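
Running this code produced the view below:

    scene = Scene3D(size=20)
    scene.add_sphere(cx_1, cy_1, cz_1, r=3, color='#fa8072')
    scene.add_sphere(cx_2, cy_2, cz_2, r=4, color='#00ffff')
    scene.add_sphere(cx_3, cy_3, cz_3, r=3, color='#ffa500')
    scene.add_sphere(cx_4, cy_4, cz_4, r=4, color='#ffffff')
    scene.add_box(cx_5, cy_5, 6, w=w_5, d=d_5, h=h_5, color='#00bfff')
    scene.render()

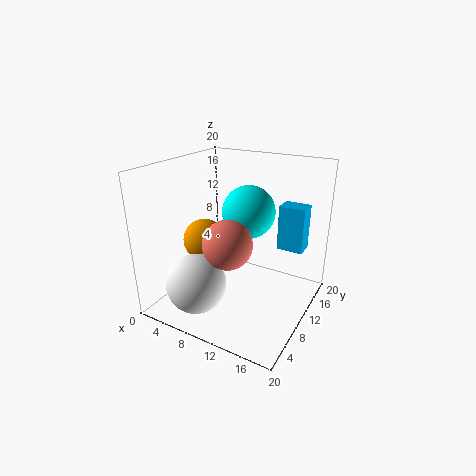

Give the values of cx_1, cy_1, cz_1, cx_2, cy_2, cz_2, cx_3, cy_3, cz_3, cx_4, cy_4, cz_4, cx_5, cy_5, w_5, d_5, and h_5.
cx_1 = 12; cy_1 = 4; cz_1 = 12; cx_2 = 9; cy_2 = 15; cz_2 = 12; cx_3 = 5; cy_3 = 9; cz_3 = 9; cx_4 = 7; cy_4 = 4; cz_4 = 5; cx_5 = 13; cy_5 = 17; w_5 = 4; d_5 = 3; h_5 = 7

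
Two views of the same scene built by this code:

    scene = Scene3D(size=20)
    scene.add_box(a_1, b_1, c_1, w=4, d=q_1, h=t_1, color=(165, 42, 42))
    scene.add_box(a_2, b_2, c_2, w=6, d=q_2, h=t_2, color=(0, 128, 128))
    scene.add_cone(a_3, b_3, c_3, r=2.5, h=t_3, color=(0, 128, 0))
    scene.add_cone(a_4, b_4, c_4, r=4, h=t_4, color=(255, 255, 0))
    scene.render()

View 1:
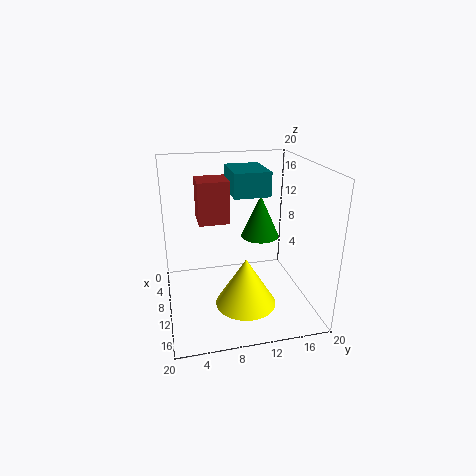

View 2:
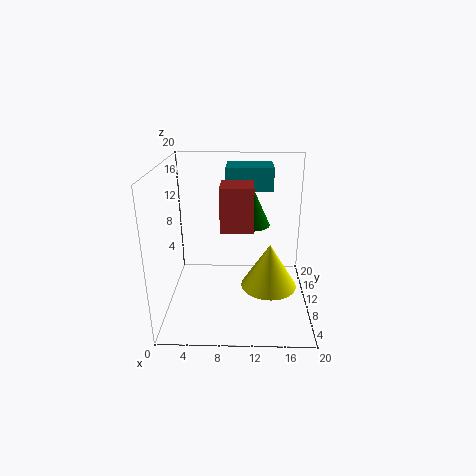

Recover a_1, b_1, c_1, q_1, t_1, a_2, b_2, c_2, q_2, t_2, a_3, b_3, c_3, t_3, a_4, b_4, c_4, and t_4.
a_1 = 8
b_1 = 4.5
c_1 = 13
q_1 = 4
t_1 = 5.5
a_2 = 8.5
b_2 = 8.5
c_2 = 17
q_2 = 4.5
t_2 = 3
a_3 = 12
b_3 = 12.5
c_3 = 11
t_3 = 5.5
a_4 = 14.5
b_4 = 10
c_4 = 2.5
t_4 = 6.5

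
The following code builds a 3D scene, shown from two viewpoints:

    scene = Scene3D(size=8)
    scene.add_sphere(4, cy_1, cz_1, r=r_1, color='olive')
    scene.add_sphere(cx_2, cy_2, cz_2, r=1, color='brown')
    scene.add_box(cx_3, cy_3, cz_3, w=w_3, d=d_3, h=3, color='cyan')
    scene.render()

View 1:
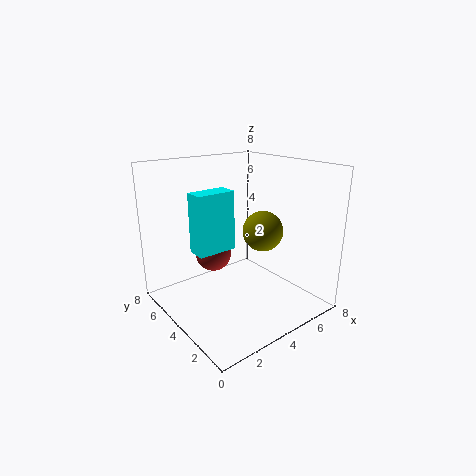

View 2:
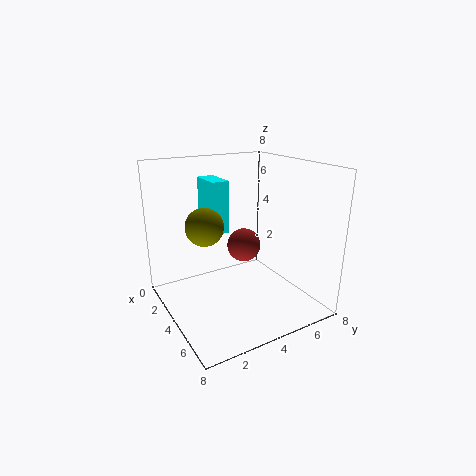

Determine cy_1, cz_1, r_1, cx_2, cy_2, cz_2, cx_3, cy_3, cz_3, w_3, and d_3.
cy_1 = 2; cz_1 = 5; r_1 = 1; cx_2 = 3; cy_2 = 5; cz_2 = 3; cx_3 = 1; cy_3 = 3; cz_3 = 4; w_3 = 2; d_3 = 1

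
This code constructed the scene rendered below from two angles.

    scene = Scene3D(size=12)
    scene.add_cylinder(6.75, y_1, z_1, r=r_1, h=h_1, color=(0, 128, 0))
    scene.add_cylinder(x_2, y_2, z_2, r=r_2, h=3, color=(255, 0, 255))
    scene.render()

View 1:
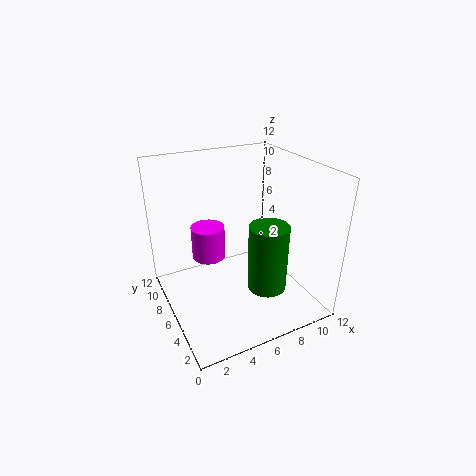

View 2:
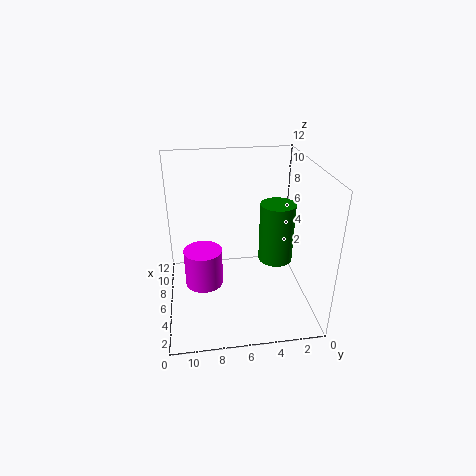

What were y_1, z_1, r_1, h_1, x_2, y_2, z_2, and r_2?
y_1 = 2.5, z_1 = 3.25, r_1 = 1.5, h_1 = 5.25, x_2 = 4.5, y_2 = 9, z_2 = 3, r_2 = 1.5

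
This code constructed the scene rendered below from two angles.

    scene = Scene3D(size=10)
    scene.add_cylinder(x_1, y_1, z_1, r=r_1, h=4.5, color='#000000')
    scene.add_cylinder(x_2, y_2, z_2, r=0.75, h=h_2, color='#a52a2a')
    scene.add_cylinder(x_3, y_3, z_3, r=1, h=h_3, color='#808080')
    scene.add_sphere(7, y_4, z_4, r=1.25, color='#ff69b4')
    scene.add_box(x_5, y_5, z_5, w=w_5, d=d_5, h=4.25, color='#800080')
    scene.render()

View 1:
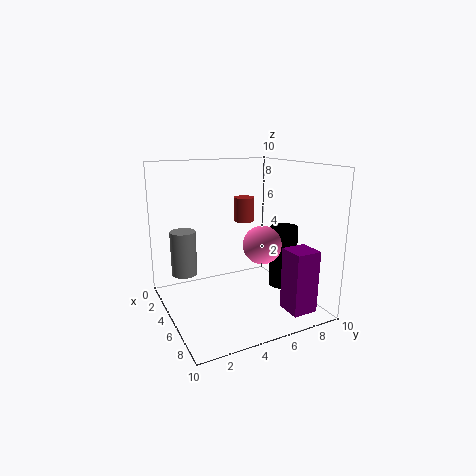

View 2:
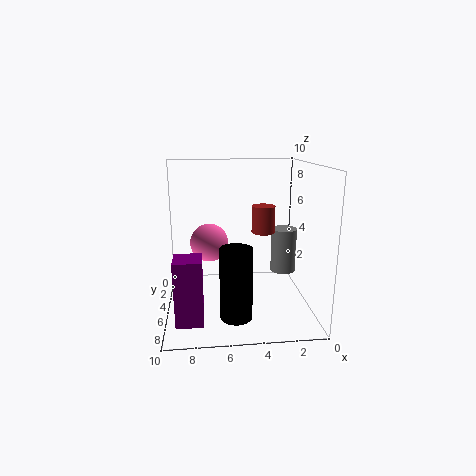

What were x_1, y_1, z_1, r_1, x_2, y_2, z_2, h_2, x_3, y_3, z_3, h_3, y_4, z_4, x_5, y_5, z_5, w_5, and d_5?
x_1 = 5.5, y_1 = 8.5, z_1 = 1, r_1 = 1, x_2 = 3.5, y_2 = 6.25, z_2 = 5.75, h_2 = 1.75, x_3 = 1, y_3 = 2.25, z_3 = 1.25, h_3 = 3.5, y_4 = 5.75, z_4 = 5, x_5 = 7.5, y_5 = 7, z_5 = 0.5, w_5 = 1.75, d_5 = 1.75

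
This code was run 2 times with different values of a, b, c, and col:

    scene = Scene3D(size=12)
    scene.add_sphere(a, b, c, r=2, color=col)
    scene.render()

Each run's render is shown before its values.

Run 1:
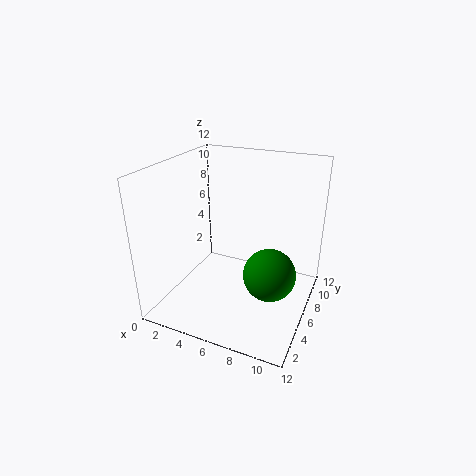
a = 9.5
b = 4
c = 4.5
col = 'green'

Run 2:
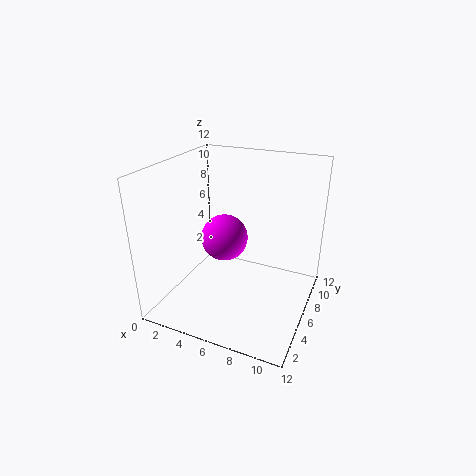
a = 4.5
b = 6.5
c = 5.5
col = 'magenta'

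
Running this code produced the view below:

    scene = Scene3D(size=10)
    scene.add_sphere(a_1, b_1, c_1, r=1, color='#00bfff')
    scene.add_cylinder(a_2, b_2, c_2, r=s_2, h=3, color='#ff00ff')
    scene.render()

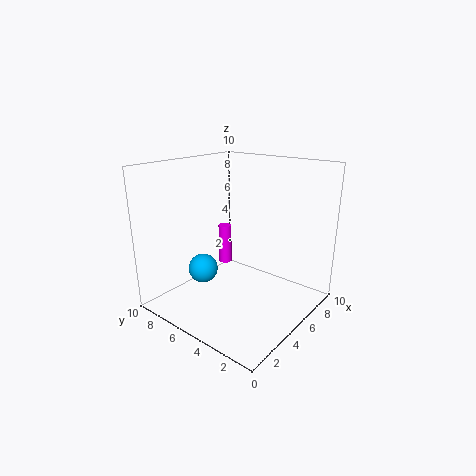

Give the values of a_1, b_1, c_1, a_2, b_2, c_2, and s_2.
a_1 = 3
b_1 = 6.5
c_1 = 3
a_2 = 6.5
b_2 = 7.5
c_2 = 2
s_2 = 0.5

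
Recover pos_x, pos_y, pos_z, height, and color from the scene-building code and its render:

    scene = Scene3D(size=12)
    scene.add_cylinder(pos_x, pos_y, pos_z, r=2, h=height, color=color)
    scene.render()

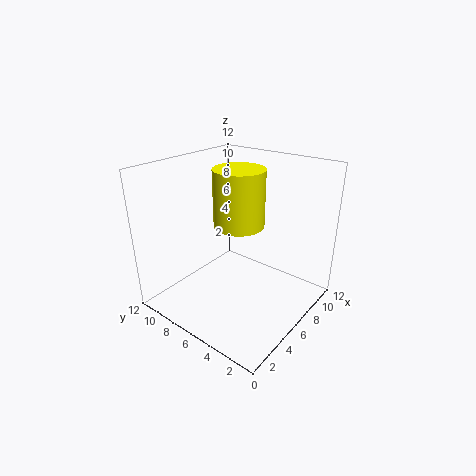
pos_x = 5.5
pos_y = 5.5
pos_z = 7.5
height = 4.5
color = 'yellow'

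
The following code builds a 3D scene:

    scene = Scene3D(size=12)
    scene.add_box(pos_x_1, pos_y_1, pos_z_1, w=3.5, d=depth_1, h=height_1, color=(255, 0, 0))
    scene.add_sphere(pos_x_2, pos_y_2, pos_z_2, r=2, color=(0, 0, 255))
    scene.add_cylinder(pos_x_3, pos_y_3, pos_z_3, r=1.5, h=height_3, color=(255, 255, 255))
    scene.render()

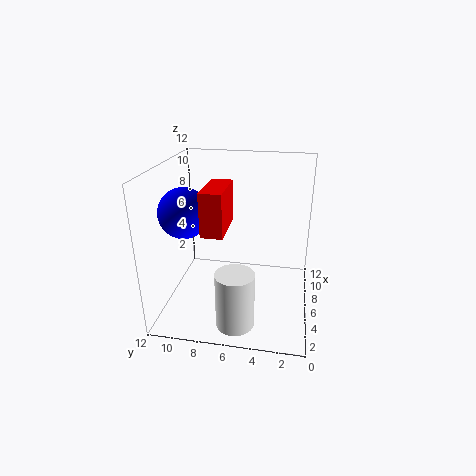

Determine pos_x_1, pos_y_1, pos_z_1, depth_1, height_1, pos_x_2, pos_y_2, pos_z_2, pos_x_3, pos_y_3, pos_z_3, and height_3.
pos_x_1 = 0.5
pos_y_1 = 6
pos_z_1 = 8.5
depth_1 = 1.5
height_1 = 3
pos_x_2 = 4.5
pos_y_2 = 10
pos_z_2 = 8.5
pos_x_3 = 2
pos_y_3 = 5.5
pos_z_3 = 0.5
height_3 = 4.5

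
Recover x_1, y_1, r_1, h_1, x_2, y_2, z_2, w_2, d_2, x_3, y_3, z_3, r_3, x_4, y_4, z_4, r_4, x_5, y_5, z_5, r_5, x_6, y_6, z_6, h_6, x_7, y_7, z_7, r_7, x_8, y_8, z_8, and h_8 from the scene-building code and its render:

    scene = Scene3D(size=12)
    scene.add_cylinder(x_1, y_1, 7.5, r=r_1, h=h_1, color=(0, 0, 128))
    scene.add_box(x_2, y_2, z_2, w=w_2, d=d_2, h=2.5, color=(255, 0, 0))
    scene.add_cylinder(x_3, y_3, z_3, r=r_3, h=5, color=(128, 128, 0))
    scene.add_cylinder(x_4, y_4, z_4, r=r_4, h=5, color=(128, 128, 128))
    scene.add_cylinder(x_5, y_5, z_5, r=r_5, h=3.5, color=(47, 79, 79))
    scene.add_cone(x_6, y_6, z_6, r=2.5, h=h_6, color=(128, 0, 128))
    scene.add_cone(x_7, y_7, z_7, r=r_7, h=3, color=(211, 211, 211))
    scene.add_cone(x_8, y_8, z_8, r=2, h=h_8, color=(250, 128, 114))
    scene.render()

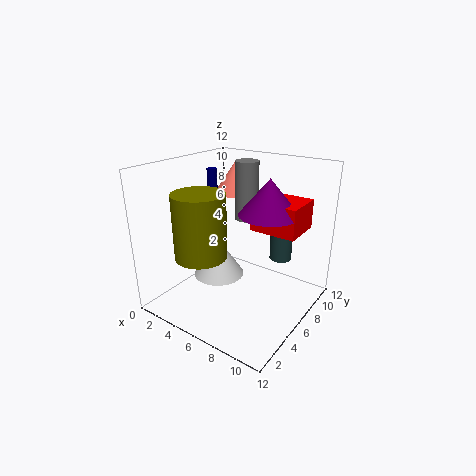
x_1 = 0.5, y_1 = 9.5, r_1 = 0.5, h_1 = 3, x_2 = 6.5, y_2 = 7, z_2 = 6.5, w_2 = 4, d_2 = 3.5, x_3 = 5, y_3 = 2.5, z_3 = 5.5, r_3 = 2, x_4 = 5.5, y_4 = 8, z_4 = 7, r_4 = 1, x_5 = 8, y_5 = 10, z_5 = 3, r_5 = 1, x_6 = 8, y_6 = 7.5, z_6 = 8, h_6 = 3, x_7 = 5.5, y_7 = 4, z_7 = 3.5, r_7 = 2, x_8 = 3, y_8 = 10, z_8 = 8.5, h_8 = 3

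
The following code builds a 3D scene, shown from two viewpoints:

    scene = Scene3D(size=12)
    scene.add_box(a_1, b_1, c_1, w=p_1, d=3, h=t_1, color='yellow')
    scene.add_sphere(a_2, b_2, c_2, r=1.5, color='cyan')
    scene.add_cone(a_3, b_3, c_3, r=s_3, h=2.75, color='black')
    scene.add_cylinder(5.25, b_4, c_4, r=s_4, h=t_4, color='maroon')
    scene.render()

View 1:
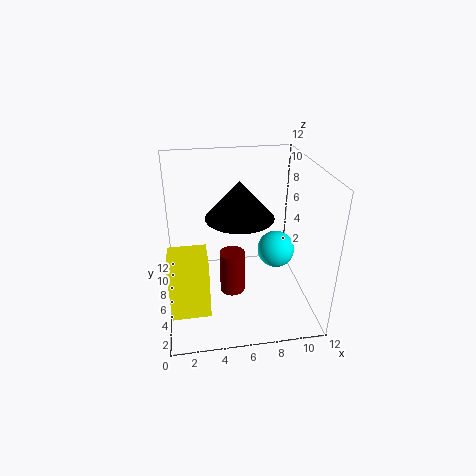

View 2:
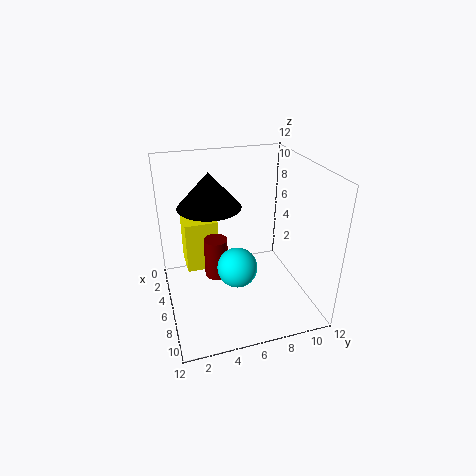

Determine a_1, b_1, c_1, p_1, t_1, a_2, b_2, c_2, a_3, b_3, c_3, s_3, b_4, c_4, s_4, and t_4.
a_1 = 0.25, b_1 = 2, c_1 = 1.5, p_1 = 3, t_1 = 4.75, a_2 = 9, b_2 = 5, c_2 = 5.25, a_3 = 5.75, b_3 = 3.75, c_3 = 9, s_3 = 2.5, b_4 = 4.25, c_4 = 2.25, s_4 = 1, t_4 = 3.5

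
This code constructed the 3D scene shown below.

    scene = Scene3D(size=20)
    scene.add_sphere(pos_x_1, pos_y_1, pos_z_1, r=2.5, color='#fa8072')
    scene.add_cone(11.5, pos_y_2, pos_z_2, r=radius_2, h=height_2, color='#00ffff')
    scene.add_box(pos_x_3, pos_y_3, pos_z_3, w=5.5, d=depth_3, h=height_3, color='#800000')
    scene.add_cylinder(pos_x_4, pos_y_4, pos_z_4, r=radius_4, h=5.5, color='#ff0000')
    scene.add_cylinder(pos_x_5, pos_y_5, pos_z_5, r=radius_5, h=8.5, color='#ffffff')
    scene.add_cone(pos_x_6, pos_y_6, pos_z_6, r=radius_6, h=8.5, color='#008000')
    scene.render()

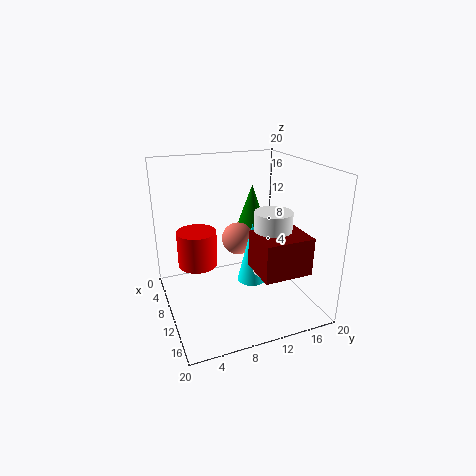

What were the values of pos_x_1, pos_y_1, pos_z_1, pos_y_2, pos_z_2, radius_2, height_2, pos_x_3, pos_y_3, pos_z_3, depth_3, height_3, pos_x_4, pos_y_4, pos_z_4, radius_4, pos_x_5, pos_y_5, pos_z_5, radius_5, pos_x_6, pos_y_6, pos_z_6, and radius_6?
pos_x_1 = 5; pos_y_1 = 12; pos_z_1 = 7.5; pos_y_2 = 11.5; pos_z_2 = 4; radius_2 = 2; height_2 = 8.5; pos_x_3 = 12.5; pos_y_3 = 10.5; pos_z_3 = 7; depth_3 = 6.5; height_3 = 5; pos_x_4 = 4.5; pos_y_4 = 5.5; pos_z_4 = 4; radius_4 = 3; pos_x_5 = 13.5; pos_y_5 = 13.5; pos_z_5 = 6; radius_5 = 2.5; pos_x_6 = 3.5; pos_y_6 = 15; pos_z_6 = 7; radius_6 = 3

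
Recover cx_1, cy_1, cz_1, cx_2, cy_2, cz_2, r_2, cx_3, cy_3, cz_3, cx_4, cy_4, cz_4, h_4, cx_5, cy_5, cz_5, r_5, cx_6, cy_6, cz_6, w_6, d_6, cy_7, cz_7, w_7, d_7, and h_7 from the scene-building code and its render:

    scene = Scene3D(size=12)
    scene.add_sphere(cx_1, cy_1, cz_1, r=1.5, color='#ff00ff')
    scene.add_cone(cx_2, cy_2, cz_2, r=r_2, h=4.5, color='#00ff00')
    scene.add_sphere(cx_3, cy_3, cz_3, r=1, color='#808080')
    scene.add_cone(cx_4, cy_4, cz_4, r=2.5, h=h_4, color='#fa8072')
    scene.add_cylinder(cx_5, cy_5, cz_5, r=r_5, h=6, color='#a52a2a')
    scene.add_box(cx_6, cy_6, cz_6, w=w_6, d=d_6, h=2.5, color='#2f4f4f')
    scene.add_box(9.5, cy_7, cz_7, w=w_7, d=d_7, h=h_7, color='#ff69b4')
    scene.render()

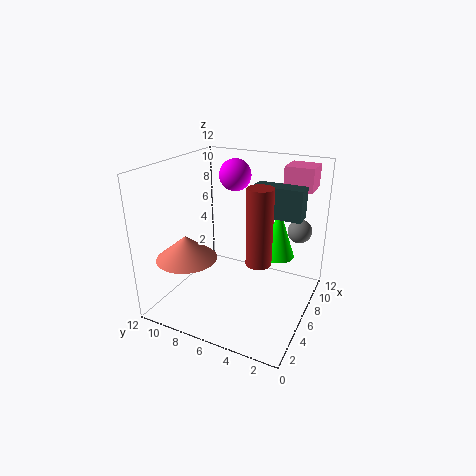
cx_1 = 10.5; cy_1 = 8.5; cz_1 = 10; cx_2 = 9; cy_2 = 3.5; cz_2 = 3.5; r_2 = 1.5; cx_3 = 8.5; cy_3 = 1.5; cz_3 = 6.5; cx_4 = 3.5; cy_4 = 9.5; cz_4 = 4.5; h_4 = 2; cx_5 = 4.5; cy_5 = 3.5; cz_5 = 5; r_5 = 1; cx_6 = 6.5; cy_6 = 1; cz_6 = 8; w_6 = 1.5; d_6 = 4; cy_7 = 1; cz_7 = 9.5; w_7 = 2.5; d_7 = 2.5; h_7 = 2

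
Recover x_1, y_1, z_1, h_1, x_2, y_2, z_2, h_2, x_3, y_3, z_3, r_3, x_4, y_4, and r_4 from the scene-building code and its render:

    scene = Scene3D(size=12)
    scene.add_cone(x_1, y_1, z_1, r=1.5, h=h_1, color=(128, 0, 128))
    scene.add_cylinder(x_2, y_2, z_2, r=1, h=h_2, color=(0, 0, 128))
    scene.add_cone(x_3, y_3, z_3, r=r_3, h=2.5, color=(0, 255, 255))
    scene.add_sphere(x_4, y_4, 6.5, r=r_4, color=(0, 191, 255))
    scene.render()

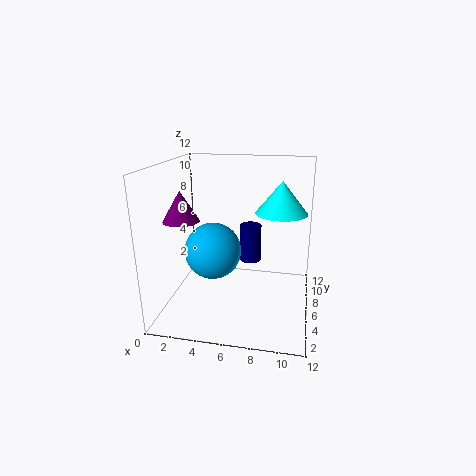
x_1 = 1.5, y_1 = 5, z_1 = 7.5, h_1 = 2.5, x_2 = 6.5, y_2 = 9.5, z_2 = 2.5, h_2 = 3.5, x_3 = 9.5, y_3 = 5.5, z_3 = 8.5, r_3 = 2, x_4 = 5, y_4 = 2, r_4 = 2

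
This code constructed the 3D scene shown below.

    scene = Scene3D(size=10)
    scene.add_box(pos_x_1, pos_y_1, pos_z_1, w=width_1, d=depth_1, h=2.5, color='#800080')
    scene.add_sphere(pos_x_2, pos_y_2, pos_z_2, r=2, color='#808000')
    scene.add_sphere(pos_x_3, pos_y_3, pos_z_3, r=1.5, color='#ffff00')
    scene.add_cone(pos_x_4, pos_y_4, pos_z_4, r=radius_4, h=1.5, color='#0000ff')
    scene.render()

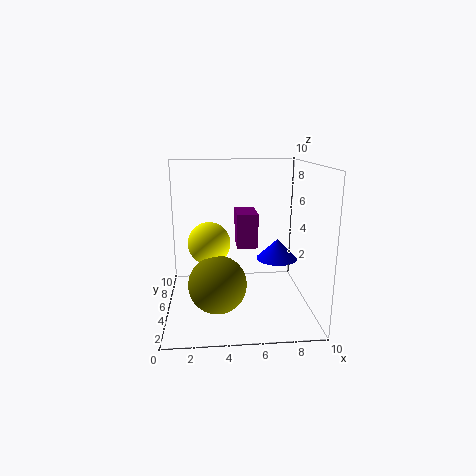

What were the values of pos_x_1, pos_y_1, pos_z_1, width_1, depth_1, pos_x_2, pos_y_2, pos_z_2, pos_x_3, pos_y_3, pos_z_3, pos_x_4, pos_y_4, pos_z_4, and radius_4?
pos_x_1 = 5
pos_y_1 = 5.5
pos_z_1 = 4
width_1 = 1.5
depth_1 = 2.5
pos_x_2 = 3.5
pos_y_2 = 4
pos_z_2 = 2
pos_x_3 = 3
pos_y_3 = 5.5
pos_z_3 = 4.5
pos_x_4 = 8
pos_y_4 = 6
pos_z_4 = 3
radius_4 = 1.5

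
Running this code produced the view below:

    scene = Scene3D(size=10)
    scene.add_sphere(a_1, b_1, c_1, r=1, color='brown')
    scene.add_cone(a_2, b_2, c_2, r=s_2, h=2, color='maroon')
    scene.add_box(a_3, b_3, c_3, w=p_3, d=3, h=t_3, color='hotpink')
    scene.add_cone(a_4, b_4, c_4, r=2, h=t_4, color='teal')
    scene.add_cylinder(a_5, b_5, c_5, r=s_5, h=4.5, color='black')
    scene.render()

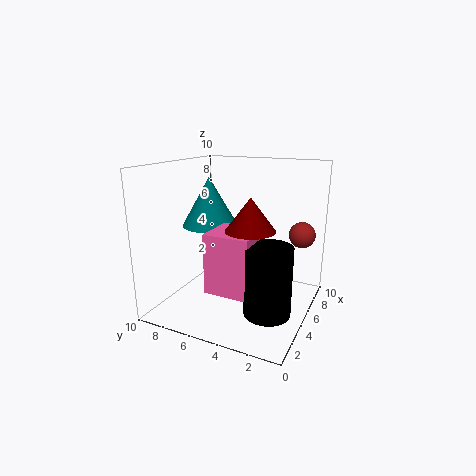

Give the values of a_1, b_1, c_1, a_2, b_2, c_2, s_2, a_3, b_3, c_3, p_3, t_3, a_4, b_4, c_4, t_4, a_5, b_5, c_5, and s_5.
a_1 = 9, b_1 = 1.5, c_1 = 4.5, a_2 = 2.5, b_2 = 3, c_2 = 6.5, s_2 = 1.5, a_3 = 2, b_3 = 3, c_3 = 2, p_3 = 3, t_3 = 4, a_4 = 5.5, b_4 = 7.5, c_4 = 5.5, t_4 = 3.5, a_5 = 3, b_5 = 2, c_5 = 1, s_5 = 1.5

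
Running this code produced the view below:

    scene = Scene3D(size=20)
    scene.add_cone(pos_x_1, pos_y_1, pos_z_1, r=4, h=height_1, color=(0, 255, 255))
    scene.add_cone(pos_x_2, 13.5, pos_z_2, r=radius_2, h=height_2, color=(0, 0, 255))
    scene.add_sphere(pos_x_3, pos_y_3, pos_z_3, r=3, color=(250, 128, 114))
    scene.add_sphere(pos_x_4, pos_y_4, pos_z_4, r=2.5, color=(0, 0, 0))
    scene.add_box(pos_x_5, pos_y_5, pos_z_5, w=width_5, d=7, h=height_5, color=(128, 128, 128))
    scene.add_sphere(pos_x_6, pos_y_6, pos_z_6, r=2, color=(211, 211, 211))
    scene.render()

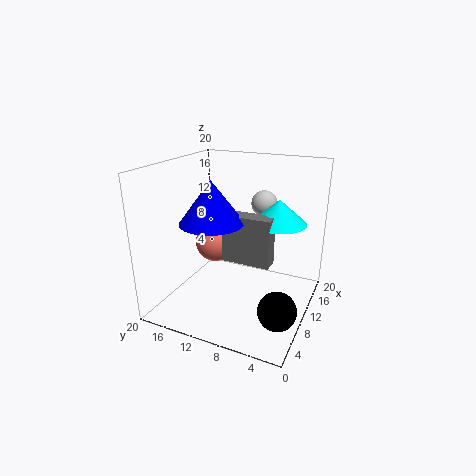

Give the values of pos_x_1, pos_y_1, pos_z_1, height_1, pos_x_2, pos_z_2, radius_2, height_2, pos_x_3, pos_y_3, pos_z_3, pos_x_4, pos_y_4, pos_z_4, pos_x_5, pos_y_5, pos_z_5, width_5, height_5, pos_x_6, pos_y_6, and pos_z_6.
pos_x_1 = 14; pos_y_1 = 5.5; pos_z_1 = 11.5; height_1 = 3.5; pos_x_2 = 9; pos_z_2 = 12; radius_2 = 4.5; height_2 = 6; pos_x_3 = 12.5; pos_y_3 = 15; pos_z_3 = 7.5; pos_x_4 = 5.5; pos_y_4 = 2.5; pos_z_4 = 3; pos_x_5 = 10; pos_y_5 = 5.5; pos_z_5 = 6; width_5 = 2.5; height_5 = 7; pos_x_6 = 17.5; pos_y_6 = 9; pos_z_6 = 13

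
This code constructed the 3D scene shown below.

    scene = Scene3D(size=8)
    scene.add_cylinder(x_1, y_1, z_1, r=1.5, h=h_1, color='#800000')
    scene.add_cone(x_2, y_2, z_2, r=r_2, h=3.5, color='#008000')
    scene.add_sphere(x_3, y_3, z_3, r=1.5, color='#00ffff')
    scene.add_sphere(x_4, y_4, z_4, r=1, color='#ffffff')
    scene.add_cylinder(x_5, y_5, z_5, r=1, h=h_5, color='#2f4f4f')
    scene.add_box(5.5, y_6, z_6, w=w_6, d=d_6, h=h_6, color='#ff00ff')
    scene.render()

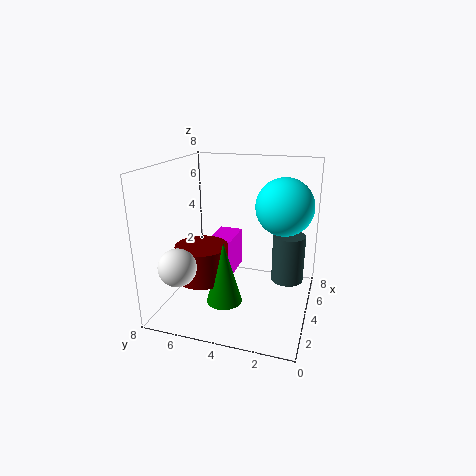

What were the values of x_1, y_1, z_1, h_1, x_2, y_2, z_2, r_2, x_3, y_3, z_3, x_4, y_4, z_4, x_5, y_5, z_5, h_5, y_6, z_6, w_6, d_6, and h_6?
x_1 = 3.5, y_1 = 6, z_1 = 1.5, h_1 = 2, x_2 = 3, y_2 = 4.5, z_2 = 0.5, r_2 = 1, x_3 = 4, y_3 = 1.5, z_3 = 6, x_4 = 1.5, y_4 = 6.5, z_4 = 3, x_5 = 6.5, y_5 = 1.5, z_5 = 0.5, h_5 = 3, y_6 = 5, z_6 = 0.5, w_6 = 2.5, d_6 = 1.5, h_6 = 2.5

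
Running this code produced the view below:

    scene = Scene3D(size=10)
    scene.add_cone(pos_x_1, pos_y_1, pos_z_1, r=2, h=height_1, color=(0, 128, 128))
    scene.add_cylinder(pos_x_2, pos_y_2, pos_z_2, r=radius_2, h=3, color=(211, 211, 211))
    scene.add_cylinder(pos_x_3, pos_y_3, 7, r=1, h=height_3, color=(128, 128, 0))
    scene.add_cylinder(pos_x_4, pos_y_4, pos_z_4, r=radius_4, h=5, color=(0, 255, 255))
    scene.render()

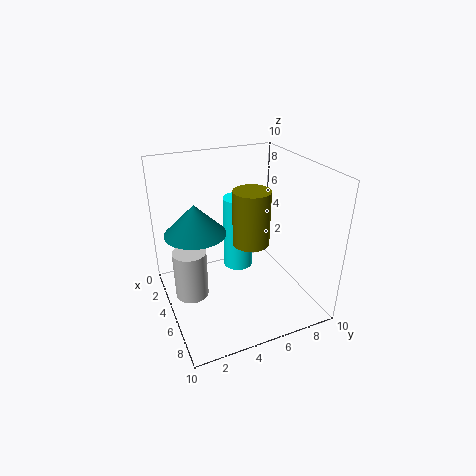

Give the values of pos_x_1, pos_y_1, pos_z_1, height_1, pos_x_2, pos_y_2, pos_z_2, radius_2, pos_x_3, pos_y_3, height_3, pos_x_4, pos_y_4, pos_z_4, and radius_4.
pos_x_1 = 5
pos_y_1 = 2
pos_z_1 = 6
height_1 = 2
pos_x_2 = 7
pos_y_2 = 1
pos_z_2 = 3
radius_2 = 1
pos_x_3 = 9
pos_y_3 = 4
height_3 = 3
pos_x_4 = 5
pos_y_4 = 5
pos_z_4 = 3
radius_4 = 1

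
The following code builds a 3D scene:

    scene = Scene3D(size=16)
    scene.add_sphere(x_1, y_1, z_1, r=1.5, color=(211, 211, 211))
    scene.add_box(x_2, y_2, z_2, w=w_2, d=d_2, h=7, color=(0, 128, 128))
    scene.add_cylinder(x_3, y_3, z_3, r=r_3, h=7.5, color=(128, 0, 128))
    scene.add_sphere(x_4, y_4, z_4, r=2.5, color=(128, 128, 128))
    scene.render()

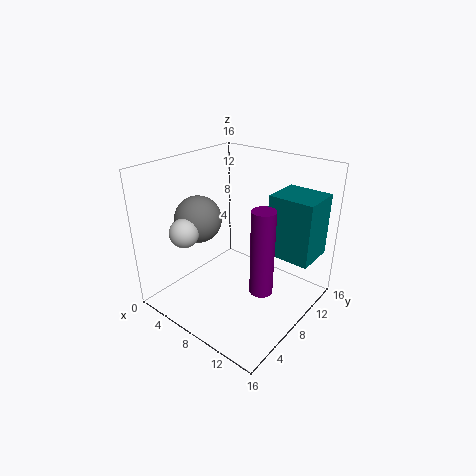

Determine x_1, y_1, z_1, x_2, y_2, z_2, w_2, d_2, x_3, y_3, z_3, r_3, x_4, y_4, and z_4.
x_1 = 5.5
y_1 = 2.5
z_1 = 10
x_2 = 10.5
y_2 = 10
z_2 = 6
w_2 = 5
d_2 = 4.5
x_3 = 15
y_3 = 2.5
z_3 = 7.5
r_3 = 1
x_4 = 5
y_4 = 5
z_4 = 10.5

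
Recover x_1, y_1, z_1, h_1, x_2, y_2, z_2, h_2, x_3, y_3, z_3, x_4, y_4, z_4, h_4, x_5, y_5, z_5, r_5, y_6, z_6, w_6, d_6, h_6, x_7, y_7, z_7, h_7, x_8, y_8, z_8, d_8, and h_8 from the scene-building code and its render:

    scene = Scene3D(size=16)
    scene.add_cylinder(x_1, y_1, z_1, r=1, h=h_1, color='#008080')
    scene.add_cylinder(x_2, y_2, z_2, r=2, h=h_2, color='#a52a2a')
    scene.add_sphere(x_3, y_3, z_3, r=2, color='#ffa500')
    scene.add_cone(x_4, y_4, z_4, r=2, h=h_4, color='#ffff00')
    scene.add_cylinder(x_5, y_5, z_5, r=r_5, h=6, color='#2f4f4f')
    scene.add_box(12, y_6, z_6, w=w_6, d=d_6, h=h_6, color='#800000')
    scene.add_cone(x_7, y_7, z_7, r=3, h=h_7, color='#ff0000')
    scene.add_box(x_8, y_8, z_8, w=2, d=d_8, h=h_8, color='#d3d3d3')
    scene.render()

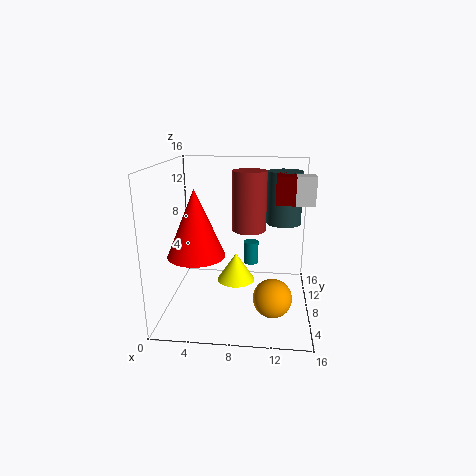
x_1 = 9, y_1 = 15, z_1 = 2, h_1 = 3, x_2 = 9, y_2 = 11, z_2 = 8, h_2 = 7, x_3 = 12, y_3 = 4, z_3 = 3, x_4 = 8, y_4 = 6, z_4 = 4, h_4 = 3, x_5 = 13, y_5 = 11, z_5 = 9, r_5 = 2, y_6 = 7, z_6 = 12, w_6 = 2, d_6 = 4, h_6 = 3, x_7 = 4, y_7 = 5, z_7 = 7, h_7 = 7, x_8 = 14, y_8 = 7, z_8 = 12, d_8 = 2, h_8 = 3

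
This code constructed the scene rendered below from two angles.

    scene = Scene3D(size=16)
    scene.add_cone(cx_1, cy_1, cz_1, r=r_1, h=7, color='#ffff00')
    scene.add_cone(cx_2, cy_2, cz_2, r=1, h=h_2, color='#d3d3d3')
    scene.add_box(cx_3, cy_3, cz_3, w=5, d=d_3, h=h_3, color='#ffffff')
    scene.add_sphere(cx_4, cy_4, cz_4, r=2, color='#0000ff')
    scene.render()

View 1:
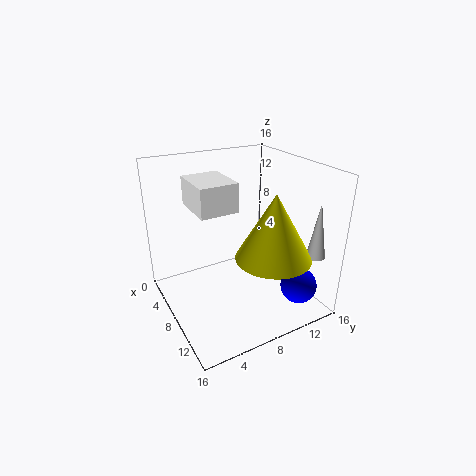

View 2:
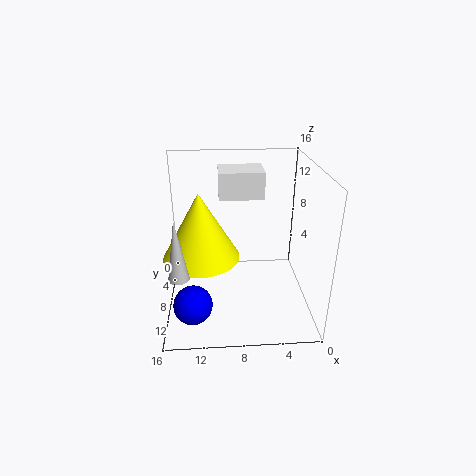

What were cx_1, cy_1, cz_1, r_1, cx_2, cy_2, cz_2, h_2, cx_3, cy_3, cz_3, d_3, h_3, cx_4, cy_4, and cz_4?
cx_1 = 12; cy_1 = 10; cz_1 = 7; r_1 = 4; cx_2 = 14; cy_2 = 14; cz_2 = 7; h_2 = 6; cx_3 = 5; cy_3 = 3; cz_3 = 12; d_3 = 4; h_3 = 3; cx_4 = 13; cy_4 = 13; cz_4 = 3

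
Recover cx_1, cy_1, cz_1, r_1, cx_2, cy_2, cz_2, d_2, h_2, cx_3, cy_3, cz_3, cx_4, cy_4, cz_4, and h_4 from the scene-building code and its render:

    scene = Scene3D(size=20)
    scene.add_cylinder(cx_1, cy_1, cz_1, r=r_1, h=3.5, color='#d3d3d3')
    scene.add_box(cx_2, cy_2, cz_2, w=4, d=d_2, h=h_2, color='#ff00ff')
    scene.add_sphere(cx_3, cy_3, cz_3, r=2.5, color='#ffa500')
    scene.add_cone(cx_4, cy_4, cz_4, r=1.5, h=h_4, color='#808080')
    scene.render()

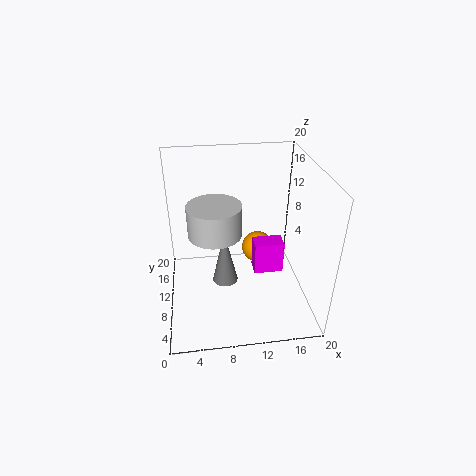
cx_1 = 6.5
cy_1 = 3.5
cz_1 = 15
r_1 = 3
cx_2 = 12
cy_2 = 7.5
cz_2 = 5.5
d_2 = 2.5
h_2 = 4.5
cx_3 = 14
cy_3 = 15.5
cz_3 = 4.5
cx_4 = 7.5
cy_4 = 3.5
cz_4 = 8.5
h_4 = 6.5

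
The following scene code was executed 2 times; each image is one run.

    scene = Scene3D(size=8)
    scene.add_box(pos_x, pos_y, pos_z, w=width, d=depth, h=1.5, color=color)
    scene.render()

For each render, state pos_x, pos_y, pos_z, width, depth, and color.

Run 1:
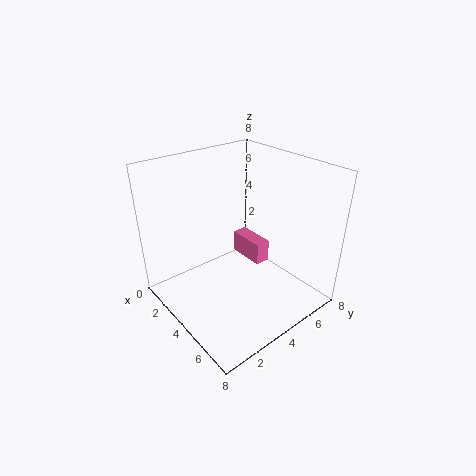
pos_x = 0.5, pos_y = 6.5, pos_z = 0.5, width = 2.5, depth = 1, color = 'hotpink'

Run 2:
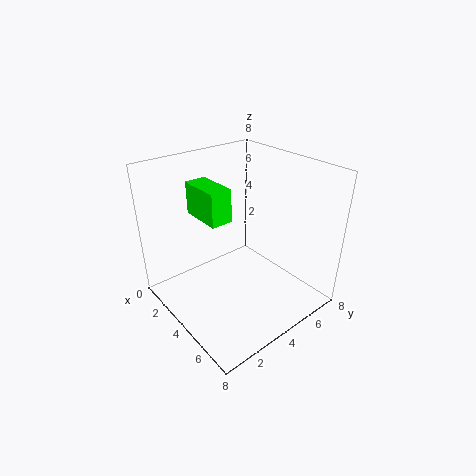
pos_x = 4, pos_y = 1, pos_z = 6.5, width = 2, depth = 1, color = 'lime'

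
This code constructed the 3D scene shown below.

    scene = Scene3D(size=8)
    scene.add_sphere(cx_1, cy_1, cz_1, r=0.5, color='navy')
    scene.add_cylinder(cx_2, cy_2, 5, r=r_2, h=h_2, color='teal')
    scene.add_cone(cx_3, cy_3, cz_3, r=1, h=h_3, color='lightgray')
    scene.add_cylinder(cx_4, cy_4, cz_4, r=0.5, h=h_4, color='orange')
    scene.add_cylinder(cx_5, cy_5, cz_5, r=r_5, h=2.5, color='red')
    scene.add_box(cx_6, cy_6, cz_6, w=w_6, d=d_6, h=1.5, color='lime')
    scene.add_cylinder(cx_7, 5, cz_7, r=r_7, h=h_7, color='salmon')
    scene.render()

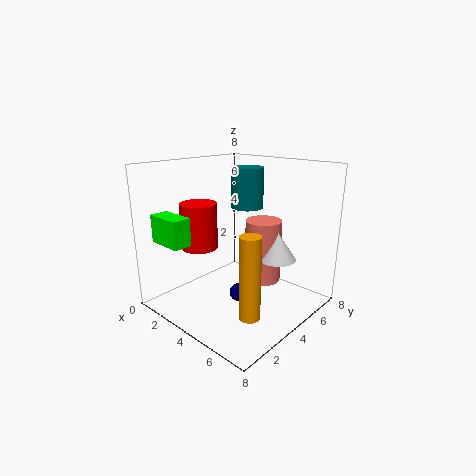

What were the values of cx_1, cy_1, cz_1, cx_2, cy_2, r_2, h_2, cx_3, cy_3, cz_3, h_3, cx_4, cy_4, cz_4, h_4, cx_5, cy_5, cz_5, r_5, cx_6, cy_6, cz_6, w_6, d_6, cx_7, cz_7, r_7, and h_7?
cx_1 = 4.5
cy_1 = 3.5
cz_1 = 1
cx_2 = 2.5
cy_2 = 6.5
r_2 = 1
h_2 = 2.5
cx_3 = 6
cy_3 = 5
cz_3 = 3
h_3 = 1.5
cx_4 = 7
cy_4 = 1.5
cz_4 = 1.5
h_4 = 4
cx_5 = 2.5
cy_5 = 2.5
cz_5 = 3.5
r_5 = 1
cx_6 = 1
cy_6 = 0.5
cz_6 = 4
w_6 = 2
d_6 = 1
cx_7 = 5
cz_7 = 1.5
r_7 = 1
h_7 = 3.5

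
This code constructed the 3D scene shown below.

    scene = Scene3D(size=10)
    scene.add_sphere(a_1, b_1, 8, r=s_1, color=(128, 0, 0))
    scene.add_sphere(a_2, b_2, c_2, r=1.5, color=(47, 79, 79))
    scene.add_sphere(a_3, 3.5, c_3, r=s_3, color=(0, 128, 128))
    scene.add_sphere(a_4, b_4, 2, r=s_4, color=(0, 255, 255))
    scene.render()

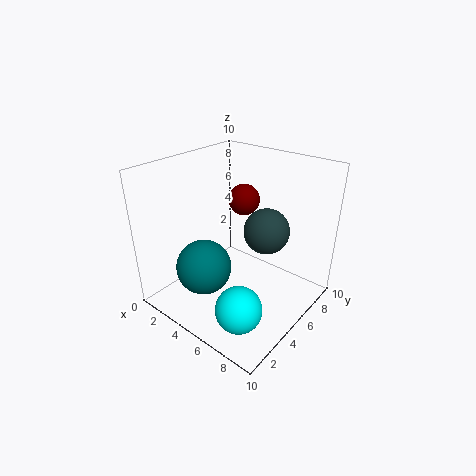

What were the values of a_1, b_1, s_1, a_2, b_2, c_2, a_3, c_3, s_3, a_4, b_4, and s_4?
a_1 = 5.5, b_1 = 5, s_1 = 1, a_2 = 7, b_2 = 5.5, c_2 = 6, a_3 = 3, c_3 = 2.5, s_3 = 2, a_4 = 7.5, b_4 = 2, s_4 = 1.5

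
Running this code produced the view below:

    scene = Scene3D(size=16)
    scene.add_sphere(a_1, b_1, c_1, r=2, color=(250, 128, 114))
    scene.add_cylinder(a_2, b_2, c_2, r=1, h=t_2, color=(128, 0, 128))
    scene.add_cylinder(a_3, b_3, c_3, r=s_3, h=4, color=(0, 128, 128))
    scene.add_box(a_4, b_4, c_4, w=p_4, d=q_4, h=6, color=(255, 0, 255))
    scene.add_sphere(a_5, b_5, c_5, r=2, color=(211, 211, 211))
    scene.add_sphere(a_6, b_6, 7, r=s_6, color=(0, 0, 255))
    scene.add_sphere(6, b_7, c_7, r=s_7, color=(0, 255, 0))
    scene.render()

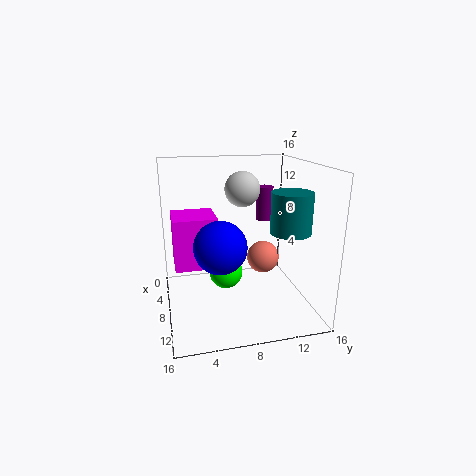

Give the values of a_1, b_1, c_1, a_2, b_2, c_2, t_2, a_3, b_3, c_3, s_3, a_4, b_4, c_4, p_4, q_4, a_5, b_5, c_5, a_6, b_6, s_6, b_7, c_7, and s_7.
a_1 = 5, b_1 = 12, c_1 = 4, a_2 = 5, b_2 = 12, c_2 = 9, t_2 = 4, a_3 = 13, b_3 = 12, c_3 = 10, s_3 = 2, a_4 = 2, b_4 = 1, c_4 = 4, p_4 = 5, q_4 = 5, a_5 = 6, b_5 = 9, c_5 = 13, a_6 = 8, b_6 = 6, s_6 = 3, b_7 = 7, c_7 = 3, s_7 = 2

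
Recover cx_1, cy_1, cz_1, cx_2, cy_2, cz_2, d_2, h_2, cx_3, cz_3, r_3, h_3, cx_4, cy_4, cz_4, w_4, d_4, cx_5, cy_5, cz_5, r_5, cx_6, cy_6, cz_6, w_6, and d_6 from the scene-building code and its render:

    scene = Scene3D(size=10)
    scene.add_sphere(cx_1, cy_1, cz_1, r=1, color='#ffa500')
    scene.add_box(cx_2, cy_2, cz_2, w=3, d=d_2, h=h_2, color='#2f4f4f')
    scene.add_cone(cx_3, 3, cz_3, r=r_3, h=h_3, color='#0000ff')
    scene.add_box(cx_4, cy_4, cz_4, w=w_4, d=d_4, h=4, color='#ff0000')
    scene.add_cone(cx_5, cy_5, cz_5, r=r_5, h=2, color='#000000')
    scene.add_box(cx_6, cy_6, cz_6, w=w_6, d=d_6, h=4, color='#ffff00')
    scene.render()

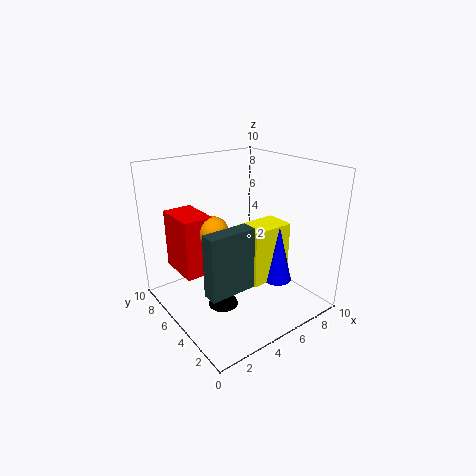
cx_1 = 3
cy_1 = 5
cz_1 = 6
cx_2 = 1
cy_2 = 2
cz_2 = 3
d_2 = 1
h_2 = 4
cx_3 = 7
cz_3 = 2
r_3 = 1
h_3 = 4
cx_4 = 1
cy_4 = 5
cz_4 = 3
w_4 = 2
d_4 = 3
cx_5 = 3
cy_5 = 4
cz_5 = 1
r_5 = 1
cx_6 = 5
cy_6 = 3
cz_6 = 2
w_6 = 3
d_6 = 2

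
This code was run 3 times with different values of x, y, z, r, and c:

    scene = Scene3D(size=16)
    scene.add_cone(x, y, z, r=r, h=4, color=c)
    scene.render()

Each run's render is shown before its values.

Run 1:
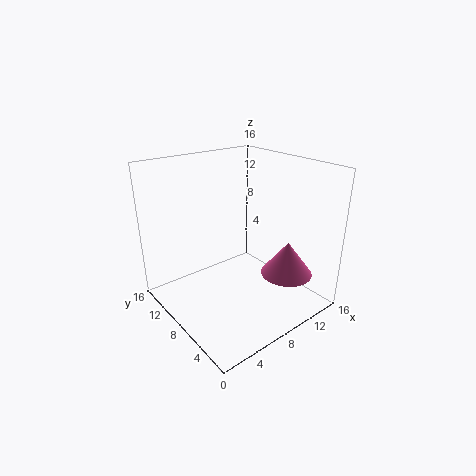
x = 13, y = 5, z = 3, r = 3, c = 'hotpink'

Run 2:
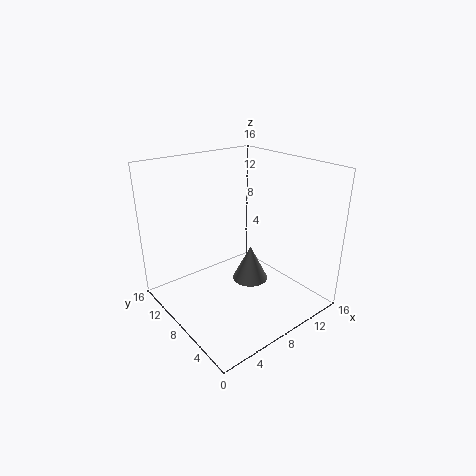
x = 9, y = 7, z = 3, r = 2, c = 'gray'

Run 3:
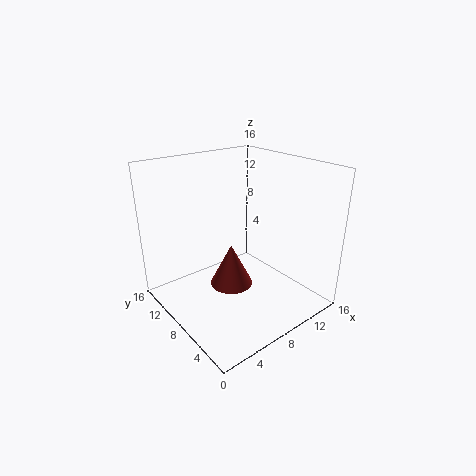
x = 4, y = 4, z = 6, r = 2, c = 'brown'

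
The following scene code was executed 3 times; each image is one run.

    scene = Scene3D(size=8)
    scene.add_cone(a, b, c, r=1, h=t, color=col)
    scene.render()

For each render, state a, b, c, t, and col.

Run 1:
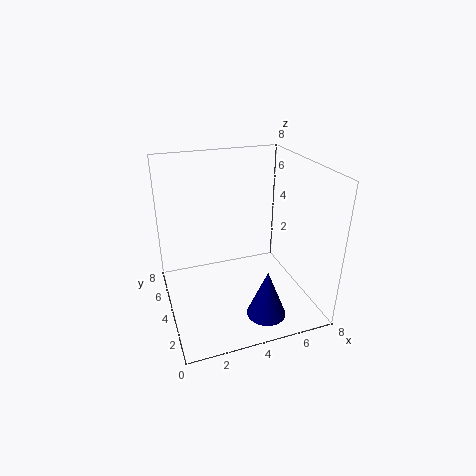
a = 4.5
b = 1
c = 1
t = 2.5
col = 'navy'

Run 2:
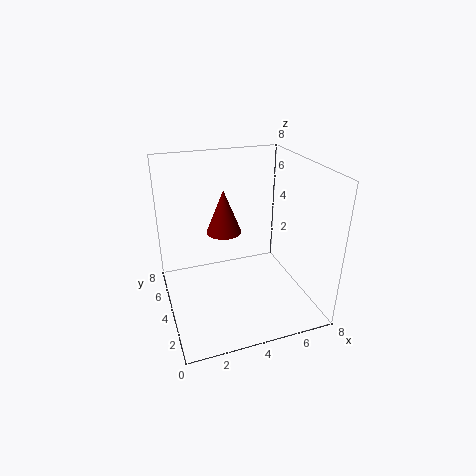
a = 3.5
b = 5
c = 4
t = 2.5
col = 'maroon'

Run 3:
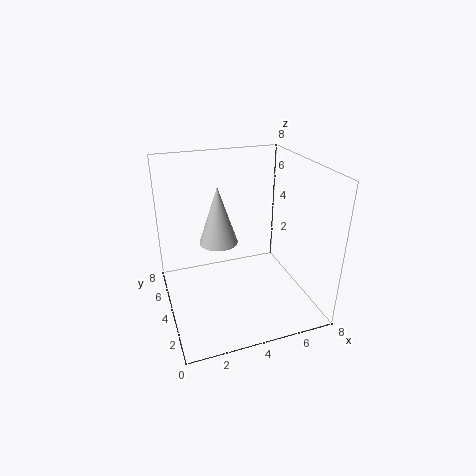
a = 2.75
b = 3.5
c = 4.25
t = 3
col = 'lightgray'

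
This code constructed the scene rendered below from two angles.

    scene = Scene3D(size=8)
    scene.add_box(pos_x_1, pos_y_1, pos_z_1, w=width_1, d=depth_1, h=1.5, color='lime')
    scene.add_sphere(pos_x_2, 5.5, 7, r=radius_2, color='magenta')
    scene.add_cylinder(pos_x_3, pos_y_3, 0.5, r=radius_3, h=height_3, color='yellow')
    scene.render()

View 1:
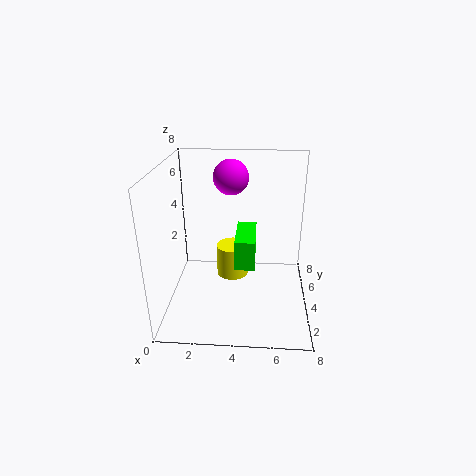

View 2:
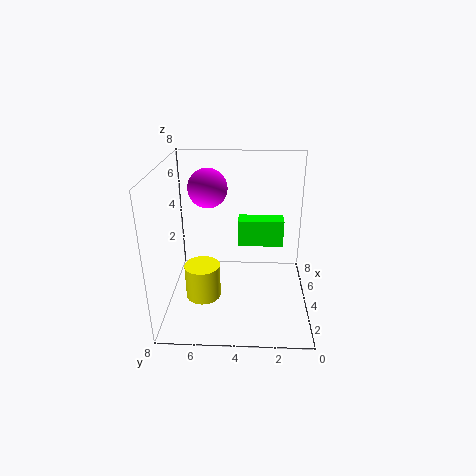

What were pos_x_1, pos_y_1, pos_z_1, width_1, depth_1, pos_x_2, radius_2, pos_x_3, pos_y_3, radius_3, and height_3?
pos_x_1 = 4; pos_y_1 = 1.5; pos_z_1 = 3.5; width_1 = 1; depth_1 = 2.5; pos_x_2 = 3.5; radius_2 = 1; pos_x_3 = 3.5; pos_y_3 = 6; radius_3 = 1; height_3 = 2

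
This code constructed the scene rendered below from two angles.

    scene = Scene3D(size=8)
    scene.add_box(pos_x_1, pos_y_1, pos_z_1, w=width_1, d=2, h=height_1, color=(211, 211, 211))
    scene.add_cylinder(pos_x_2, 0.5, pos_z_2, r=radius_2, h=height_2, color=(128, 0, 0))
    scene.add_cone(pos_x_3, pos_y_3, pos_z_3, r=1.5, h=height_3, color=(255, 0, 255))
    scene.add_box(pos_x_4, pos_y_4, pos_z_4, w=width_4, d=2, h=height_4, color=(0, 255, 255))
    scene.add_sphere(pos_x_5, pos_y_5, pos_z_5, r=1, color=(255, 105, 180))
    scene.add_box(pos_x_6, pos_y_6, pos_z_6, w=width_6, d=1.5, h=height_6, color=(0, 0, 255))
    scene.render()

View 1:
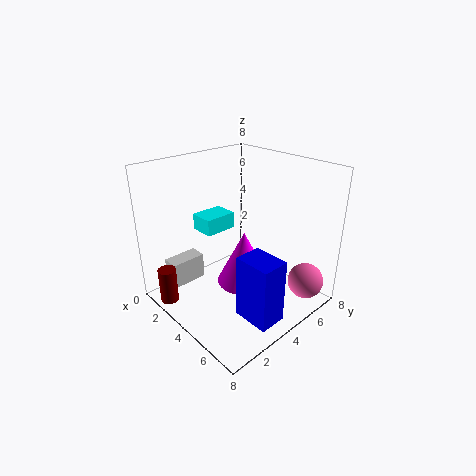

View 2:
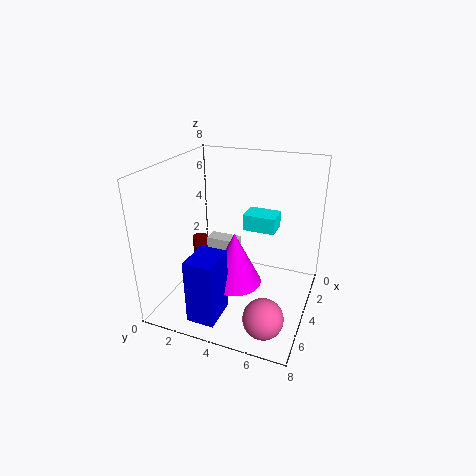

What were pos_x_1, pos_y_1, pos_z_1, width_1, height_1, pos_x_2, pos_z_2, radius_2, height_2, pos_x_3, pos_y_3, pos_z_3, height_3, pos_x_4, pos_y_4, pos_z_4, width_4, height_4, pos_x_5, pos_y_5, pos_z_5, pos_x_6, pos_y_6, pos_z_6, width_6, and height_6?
pos_x_1 = 1; pos_y_1 = 1; pos_z_1 = 1; width_1 = 1; height_1 = 1.5; pos_x_2 = 2; pos_z_2 = 0.5; radius_2 = 0.5; height_2 = 2; pos_x_3 = 4.5; pos_y_3 = 4; pos_z_3 = 1.5; height_3 = 3; pos_x_4 = 0.5; pos_y_4 = 3.5; pos_z_4 = 3.5; width_4 = 1.5; height_4 = 1; pos_x_5 = 7; pos_y_5 = 6.5; pos_z_5 = 1.5; pos_x_6 = 5.5; pos_y_6 = 2.5; pos_z_6 = 0.5; width_6 = 2; height_6 = 3.5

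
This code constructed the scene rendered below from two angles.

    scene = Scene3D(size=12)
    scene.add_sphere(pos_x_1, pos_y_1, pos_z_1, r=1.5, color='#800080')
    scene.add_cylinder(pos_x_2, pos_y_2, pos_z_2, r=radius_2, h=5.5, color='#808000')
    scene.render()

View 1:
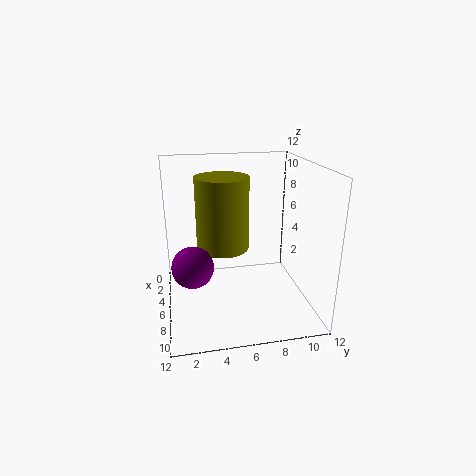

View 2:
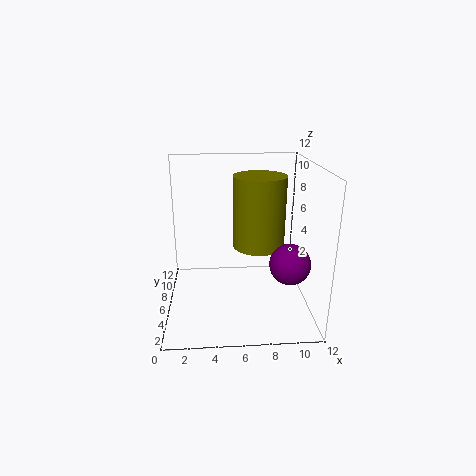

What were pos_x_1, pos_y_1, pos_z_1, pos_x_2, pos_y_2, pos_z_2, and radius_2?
pos_x_1 = 9.5, pos_y_1 = 2, pos_z_1 = 5.5, pos_x_2 = 7.5, pos_y_2 = 4.5, pos_z_2 = 6, radius_2 = 2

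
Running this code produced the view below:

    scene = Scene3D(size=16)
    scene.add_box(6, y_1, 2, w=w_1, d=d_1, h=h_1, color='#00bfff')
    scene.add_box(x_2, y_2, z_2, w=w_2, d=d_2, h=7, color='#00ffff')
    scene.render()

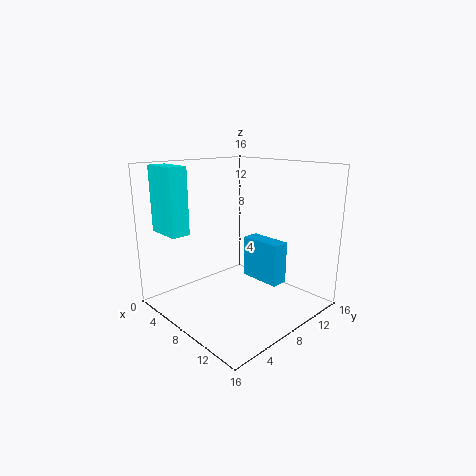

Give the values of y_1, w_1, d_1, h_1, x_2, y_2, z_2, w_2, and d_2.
y_1 = 11
w_1 = 5
d_1 = 2
h_1 = 5
x_2 = 2
y_2 = 1
z_2 = 9
w_2 = 4
d_2 = 2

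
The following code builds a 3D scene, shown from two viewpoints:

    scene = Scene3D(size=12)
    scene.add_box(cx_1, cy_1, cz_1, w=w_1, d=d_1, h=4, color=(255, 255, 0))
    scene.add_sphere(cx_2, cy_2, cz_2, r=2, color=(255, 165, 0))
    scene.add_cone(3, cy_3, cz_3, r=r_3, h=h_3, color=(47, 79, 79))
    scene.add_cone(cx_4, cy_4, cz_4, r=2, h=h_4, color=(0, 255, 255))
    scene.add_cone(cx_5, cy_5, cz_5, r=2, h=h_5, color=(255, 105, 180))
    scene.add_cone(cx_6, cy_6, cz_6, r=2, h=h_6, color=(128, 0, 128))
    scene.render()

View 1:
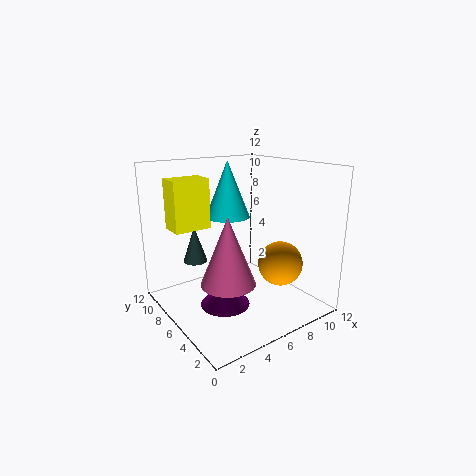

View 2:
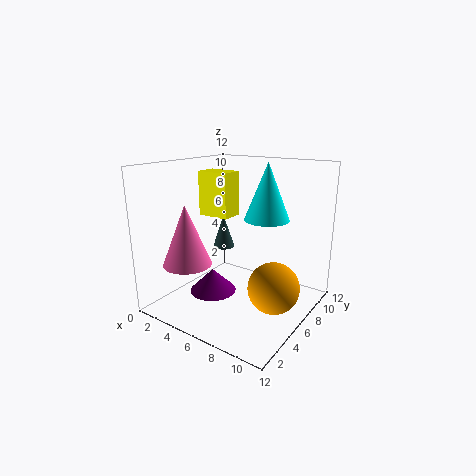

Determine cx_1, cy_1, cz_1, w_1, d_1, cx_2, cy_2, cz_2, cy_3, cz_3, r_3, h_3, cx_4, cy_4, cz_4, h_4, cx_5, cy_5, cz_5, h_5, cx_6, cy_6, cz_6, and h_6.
cx_1 = 1
cy_1 = 7
cz_1 = 7
w_1 = 3
d_1 = 2
cx_2 = 10
cy_2 = 5
cz_2 = 3
cy_3 = 8
cz_3 = 4
r_3 = 1
h_3 = 3
cx_4 = 7
cy_4 = 9
cz_4 = 7
h_4 = 5
cx_5 = 3
cy_5 = 3
cz_5 = 4
h_5 = 5
cx_6 = 4
cy_6 = 5
cz_6 = 1
h_6 = 2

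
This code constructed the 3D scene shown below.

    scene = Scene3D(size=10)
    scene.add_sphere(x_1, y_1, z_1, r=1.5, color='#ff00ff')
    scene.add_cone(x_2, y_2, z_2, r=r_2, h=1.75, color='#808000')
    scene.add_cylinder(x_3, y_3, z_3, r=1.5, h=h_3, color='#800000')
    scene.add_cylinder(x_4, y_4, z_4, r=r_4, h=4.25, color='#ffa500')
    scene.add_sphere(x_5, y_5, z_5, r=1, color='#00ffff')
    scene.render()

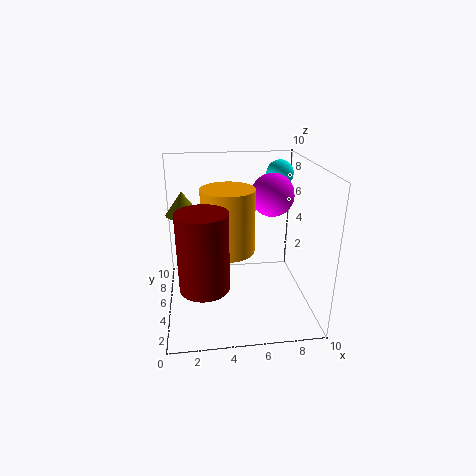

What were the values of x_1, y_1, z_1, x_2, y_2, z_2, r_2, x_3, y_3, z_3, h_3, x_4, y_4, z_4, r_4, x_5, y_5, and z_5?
x_1 = 7.5; y_1 = 5.75; z_1 = 7.75; x_2 = 1.25; y_2 = 7.5; z_2 = 6; r_2 = 1.25; x_3 = 2.5; y_3 = 1.5; z_3 = 3.5; h_3 = 4.75; x_4 = 4.25; y_4 = 4.25; z_4 = 4.5; r_4 = 1.75; x_5 = 8.5; y_5 = 7.75; z_5 = 8.75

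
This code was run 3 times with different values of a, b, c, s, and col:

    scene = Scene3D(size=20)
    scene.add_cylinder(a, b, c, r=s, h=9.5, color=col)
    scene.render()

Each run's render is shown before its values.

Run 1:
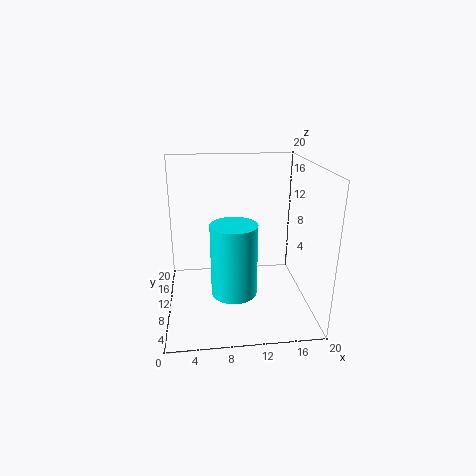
a = 9
b = 6
c = 4
s = 3
col = 'cyan'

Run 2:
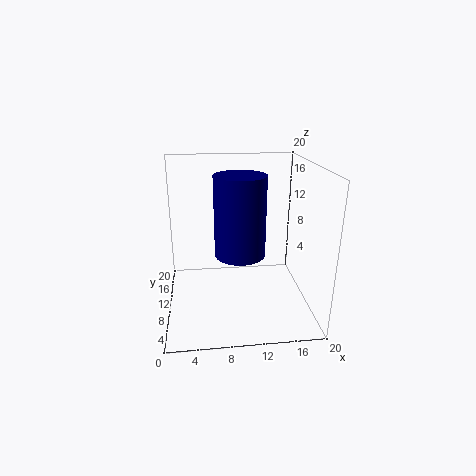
a = 9.5
b = 4
c = 10.5
s = 3
col = 'navy'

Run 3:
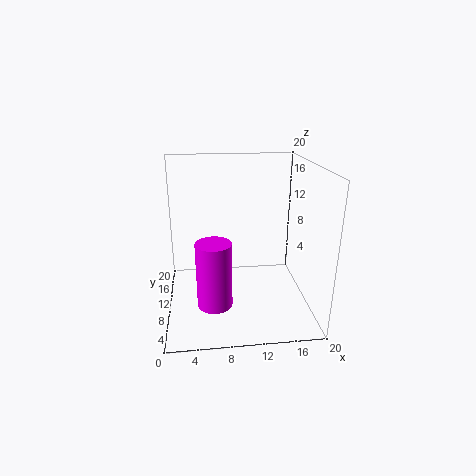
a = 6.5
b = 8.5
c = 0.5
s = 2.5
col = 'magenta'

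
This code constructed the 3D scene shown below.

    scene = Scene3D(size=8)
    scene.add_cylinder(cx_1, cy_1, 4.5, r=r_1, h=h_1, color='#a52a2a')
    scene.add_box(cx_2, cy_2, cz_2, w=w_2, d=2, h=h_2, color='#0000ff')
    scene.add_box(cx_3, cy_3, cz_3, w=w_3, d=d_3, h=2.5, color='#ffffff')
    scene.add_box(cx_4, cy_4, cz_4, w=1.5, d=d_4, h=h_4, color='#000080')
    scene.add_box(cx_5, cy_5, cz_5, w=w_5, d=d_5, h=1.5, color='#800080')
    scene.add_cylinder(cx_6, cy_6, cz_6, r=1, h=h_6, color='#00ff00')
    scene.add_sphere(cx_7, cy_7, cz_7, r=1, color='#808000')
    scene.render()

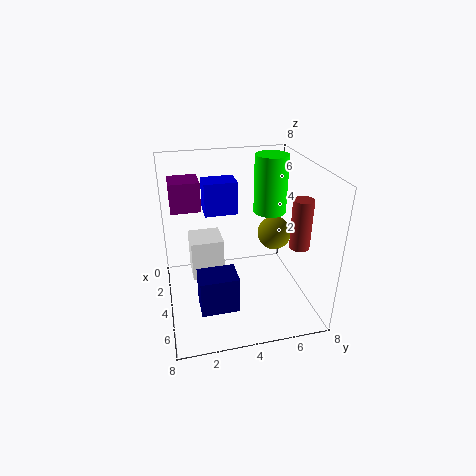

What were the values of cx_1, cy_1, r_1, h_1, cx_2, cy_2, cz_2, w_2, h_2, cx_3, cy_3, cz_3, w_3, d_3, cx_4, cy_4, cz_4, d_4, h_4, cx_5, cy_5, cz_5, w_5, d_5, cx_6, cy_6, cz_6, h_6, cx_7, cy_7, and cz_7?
cx_1 = 6.5; cy_1 = 6.5; r_1 = 0.5; h_1 = 2.5; cx_2 = 0.5; cy_2 = 2.5; cz_2 = 4.5; w_2 = 1.5; h_2 = 2; cx_3 = 0.5; cy_3 = 1.5; cz_3 = 0.5; w_3 = 2; d_3 = 2; cx_4 = 5; cy_4 = 1.5; cz_4 = 1; d_4 = 2; h_4 = 2; cx_5 = 3; cy_5 = 0.5; cz_5 = 6; w_5 = 1.5; d_5 = 1.5; cx_6 = 2; cy_6 = 6.5; cz_6 = 4.5; h_6 = 3.5; cx_7 = 3; cy_7 = 6.5; cz_7 = 3.5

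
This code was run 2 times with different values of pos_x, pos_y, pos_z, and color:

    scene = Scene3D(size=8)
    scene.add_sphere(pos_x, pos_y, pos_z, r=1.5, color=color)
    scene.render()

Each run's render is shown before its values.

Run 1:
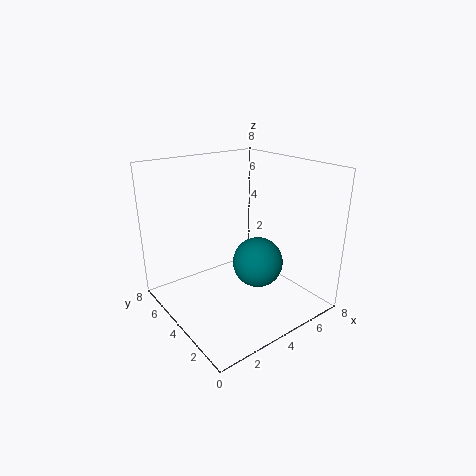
pos_x = 5.5, pos_y = 4, pos_z = 2, color = 'teal'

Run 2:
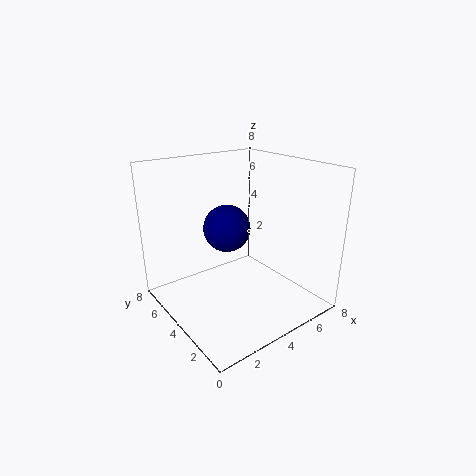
pos_x = 5, pos_y = 6.5, pos_z = 3.5, color = 'navy'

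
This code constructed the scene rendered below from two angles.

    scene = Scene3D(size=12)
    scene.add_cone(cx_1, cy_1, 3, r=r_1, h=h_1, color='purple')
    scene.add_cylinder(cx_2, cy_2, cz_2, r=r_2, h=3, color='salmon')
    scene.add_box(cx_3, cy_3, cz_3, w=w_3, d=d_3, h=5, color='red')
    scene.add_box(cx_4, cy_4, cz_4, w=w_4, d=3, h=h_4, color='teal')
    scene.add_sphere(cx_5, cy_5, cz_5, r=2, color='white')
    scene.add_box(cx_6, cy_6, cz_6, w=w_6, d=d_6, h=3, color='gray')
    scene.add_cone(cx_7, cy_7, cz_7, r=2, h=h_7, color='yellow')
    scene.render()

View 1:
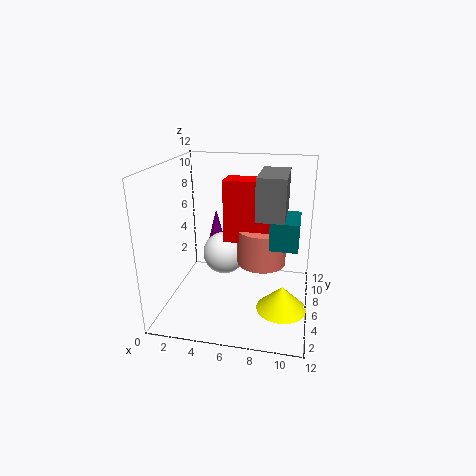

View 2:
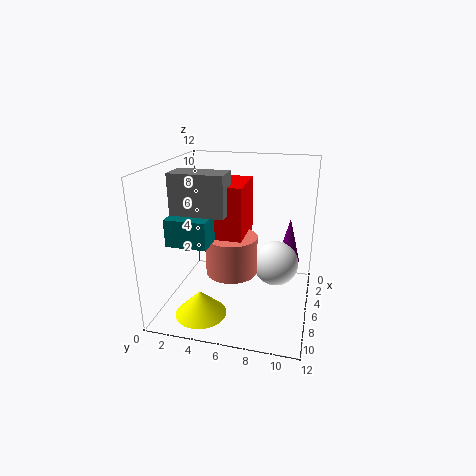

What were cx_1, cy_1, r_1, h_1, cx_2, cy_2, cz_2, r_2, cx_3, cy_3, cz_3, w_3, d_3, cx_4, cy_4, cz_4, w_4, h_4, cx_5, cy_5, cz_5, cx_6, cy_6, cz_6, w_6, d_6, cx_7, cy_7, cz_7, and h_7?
cx_1 = 3; cy_1 = 10; r_1 = 1; h_1 = 4; cx_2 = 8; cy_2 = 6; cz_2 = 4; r_2 = 2; cx_3 = 5; cy_3 = 5; cz_3 = 6; w_3 = 4; d_3 = 2; cx_4 = 9; cy_4 = 2; cz_4 = 7; w_4 = 2; h_4 = 2; cx_5 = 4; cy_5 = 9; cz_5 = 3; cx_6 = 8; cy_6 = 2; cz_6 = 9; w_6 = 2; d_6 = 4; cx_7 = 10; cy_7 = 4; cz_7 = 1; h_7 = 2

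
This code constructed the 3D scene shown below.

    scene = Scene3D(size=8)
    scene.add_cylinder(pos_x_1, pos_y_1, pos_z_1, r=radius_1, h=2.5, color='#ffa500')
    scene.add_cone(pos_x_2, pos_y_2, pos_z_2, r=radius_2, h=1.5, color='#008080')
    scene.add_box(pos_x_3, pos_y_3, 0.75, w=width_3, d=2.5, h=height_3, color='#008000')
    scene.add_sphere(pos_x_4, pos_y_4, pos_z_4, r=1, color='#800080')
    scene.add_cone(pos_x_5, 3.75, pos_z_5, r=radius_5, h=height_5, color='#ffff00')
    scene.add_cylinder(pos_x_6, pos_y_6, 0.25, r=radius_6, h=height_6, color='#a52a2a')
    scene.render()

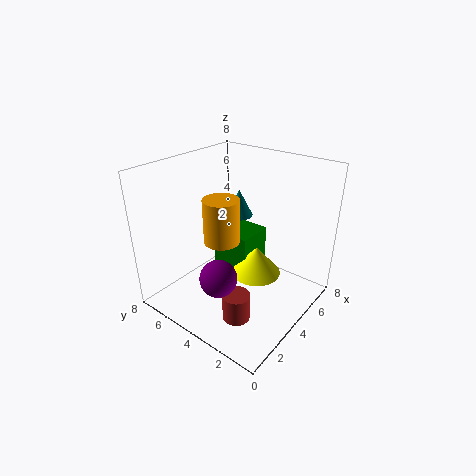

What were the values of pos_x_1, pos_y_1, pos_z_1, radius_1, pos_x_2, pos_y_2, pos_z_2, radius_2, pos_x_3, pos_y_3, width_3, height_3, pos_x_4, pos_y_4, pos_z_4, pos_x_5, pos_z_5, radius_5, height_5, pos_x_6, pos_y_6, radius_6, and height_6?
pos_x_1 = 3.5; pos_y_1 = 4.75; pos_z_1 = 3.75; radius_1 = 1; pos_x_2 = 4.75; pos_y_2 = 4.5; pos_z_2 = 5; radius_2 = 0.75; pos_x_3 = 5; pos_y_3 = 4.25; width_3 = 2.25; height_3 = 2.5; pos_x_4 = 2; pos_y_4 = 3.75; pos_z_4 = 2.5; pos_x_5 = 5.5; pos_z_5 = 1; radius_5 = 1.5; height_5 = 1.75; pos_x_6 = 2.25; pos_y_6 = 2.75; radius_6 = 0.75; height_6 = 1.5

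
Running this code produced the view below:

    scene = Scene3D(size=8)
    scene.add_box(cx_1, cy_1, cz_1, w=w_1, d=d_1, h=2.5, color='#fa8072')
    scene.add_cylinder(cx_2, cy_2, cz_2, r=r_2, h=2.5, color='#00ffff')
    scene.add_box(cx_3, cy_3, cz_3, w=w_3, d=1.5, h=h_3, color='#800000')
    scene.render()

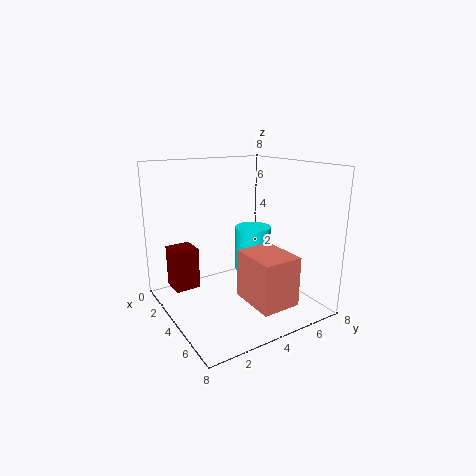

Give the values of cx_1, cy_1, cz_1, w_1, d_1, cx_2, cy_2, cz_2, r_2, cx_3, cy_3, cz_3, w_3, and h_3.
cx_1 = 5.5
cy_1 = 3
cz_1 = 1.5
w_1 = 2.5
d_1 = 2
cx_2 = 4
cy_2 = 5
cz_2 = 2
r_2 = 1
cx_3 = 0.5
cy_3 = 1
cz_3 = 0.5
w_3 = 1.5
h_3 = 2.5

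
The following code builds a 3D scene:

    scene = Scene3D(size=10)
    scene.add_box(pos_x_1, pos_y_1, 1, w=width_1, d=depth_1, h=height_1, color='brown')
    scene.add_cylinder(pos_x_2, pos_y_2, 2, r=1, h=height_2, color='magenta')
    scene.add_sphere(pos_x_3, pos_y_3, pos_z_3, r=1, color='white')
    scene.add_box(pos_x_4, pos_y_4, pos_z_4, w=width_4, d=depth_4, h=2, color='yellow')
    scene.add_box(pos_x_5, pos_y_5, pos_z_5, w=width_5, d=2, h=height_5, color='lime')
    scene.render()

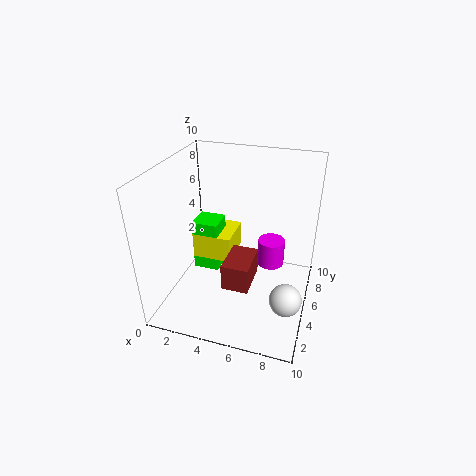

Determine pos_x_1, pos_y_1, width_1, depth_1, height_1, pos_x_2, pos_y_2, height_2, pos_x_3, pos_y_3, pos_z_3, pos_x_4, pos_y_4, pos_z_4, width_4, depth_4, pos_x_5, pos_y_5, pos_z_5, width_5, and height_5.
pos_x_1 = 4
pos_y_1 = 4
width_1 = 2
depth_1 = 3
height_1 = 2
pos_x_2 = 7
pos_y_2 = 7
height_2 = 2
pos_x_3 = 9
pos_y_3 = 2
pos_z_3 = 3
pos_x_4 = 1
pos_y_4 = 6
pos_z_4 = 2
width_4 = 3
depth_4 = 3
pos_x_5 = 1
pos_y_5 = 6
pos_z_5 = 1
width_5 = 2
height_5 = 4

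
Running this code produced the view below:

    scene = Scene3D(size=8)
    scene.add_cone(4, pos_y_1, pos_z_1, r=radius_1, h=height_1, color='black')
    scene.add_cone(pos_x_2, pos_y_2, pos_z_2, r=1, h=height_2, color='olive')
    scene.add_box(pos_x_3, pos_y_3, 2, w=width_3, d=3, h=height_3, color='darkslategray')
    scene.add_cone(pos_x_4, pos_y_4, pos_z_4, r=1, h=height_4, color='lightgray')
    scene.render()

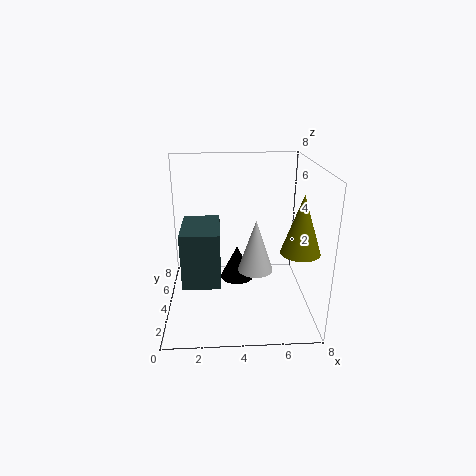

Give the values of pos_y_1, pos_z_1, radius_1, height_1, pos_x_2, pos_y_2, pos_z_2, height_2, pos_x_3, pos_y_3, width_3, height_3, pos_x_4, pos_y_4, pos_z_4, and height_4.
pos_y_1 = 5; pos_z_1 = 1; radius_1 = 1; height_1 = 2; pos_x_2 = 7; pos_y_2 = 2; pos_z_2 = 4; height_2 = 3; pos_x_3 = 1; pos_y_3 = 2; width_3 = 2; height_3 = 3; pos_x_4 = 5; pos_y_4 = 4; pos_z_4 = 2; height_4 = 3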